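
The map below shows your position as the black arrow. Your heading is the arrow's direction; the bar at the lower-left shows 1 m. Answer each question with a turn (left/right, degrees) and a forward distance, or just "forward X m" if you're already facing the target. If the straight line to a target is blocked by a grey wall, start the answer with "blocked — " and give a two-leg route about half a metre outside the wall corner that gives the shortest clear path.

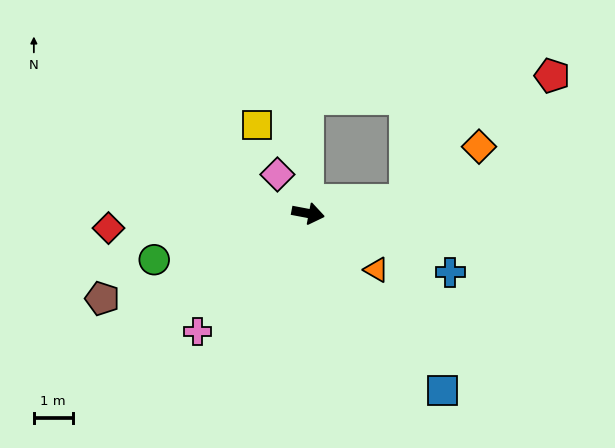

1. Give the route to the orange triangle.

turn right 29°, forward 2.3 m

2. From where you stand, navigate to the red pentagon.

blocked — turn left 101°, forward 3.0 m, then turn right 85°, forward 6.3 m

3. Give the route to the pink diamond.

turn left 139°, forward 1.3 m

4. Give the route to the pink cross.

turn right 122°, forward 4.2 m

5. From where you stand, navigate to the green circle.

turn right 153°, forward 4.2 m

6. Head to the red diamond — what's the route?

turn right 165°, forward 5.2 m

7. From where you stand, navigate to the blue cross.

turn right 12°, forward 4.0 m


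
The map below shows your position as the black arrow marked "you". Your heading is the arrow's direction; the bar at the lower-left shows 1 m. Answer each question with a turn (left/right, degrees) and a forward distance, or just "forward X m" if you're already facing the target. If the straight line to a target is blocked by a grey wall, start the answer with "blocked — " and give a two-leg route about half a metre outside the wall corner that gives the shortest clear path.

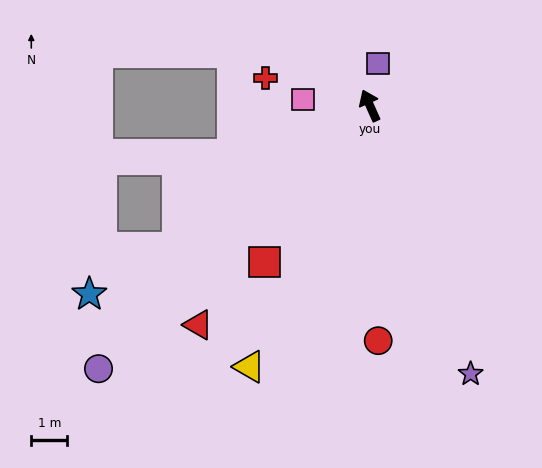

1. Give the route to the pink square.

turn left 61°, forward 1.9 m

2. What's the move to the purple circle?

turn left 110°, forward 10.5 m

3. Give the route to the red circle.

turn left 158°, forward 6.5 m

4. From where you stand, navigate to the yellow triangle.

turn left 131°, forward 8.0 m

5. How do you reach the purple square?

turn right 35°, forward 1.2 m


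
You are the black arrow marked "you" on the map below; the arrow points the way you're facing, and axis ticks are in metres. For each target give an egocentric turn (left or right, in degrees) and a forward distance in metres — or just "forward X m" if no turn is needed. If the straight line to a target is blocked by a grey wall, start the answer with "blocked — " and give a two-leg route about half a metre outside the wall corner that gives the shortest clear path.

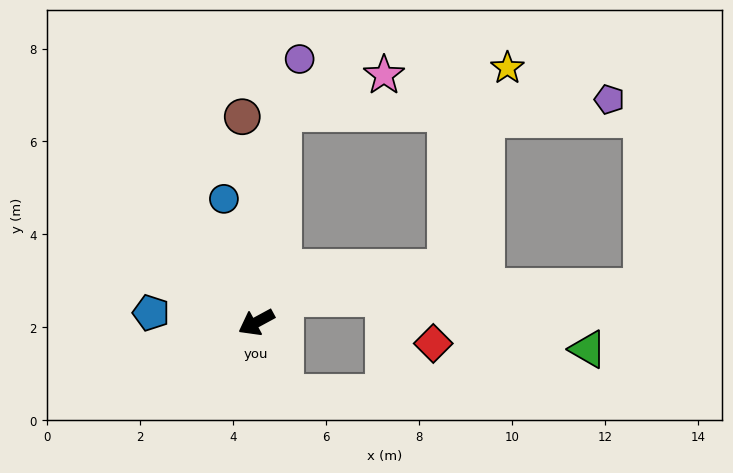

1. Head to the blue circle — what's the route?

turn right 104°, forward 2.7 m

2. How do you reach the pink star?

blocked — turn right 126°, forward 4.6 m, then turn right 62°, forward 2.3 m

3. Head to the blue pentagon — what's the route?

turn right 34°, forward 2.3 m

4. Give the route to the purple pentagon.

blocked — turn right 126°, forward 4.6 m, then turn right 80°, forward 7.0 m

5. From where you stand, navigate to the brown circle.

turn right 115°, forward 4.4 m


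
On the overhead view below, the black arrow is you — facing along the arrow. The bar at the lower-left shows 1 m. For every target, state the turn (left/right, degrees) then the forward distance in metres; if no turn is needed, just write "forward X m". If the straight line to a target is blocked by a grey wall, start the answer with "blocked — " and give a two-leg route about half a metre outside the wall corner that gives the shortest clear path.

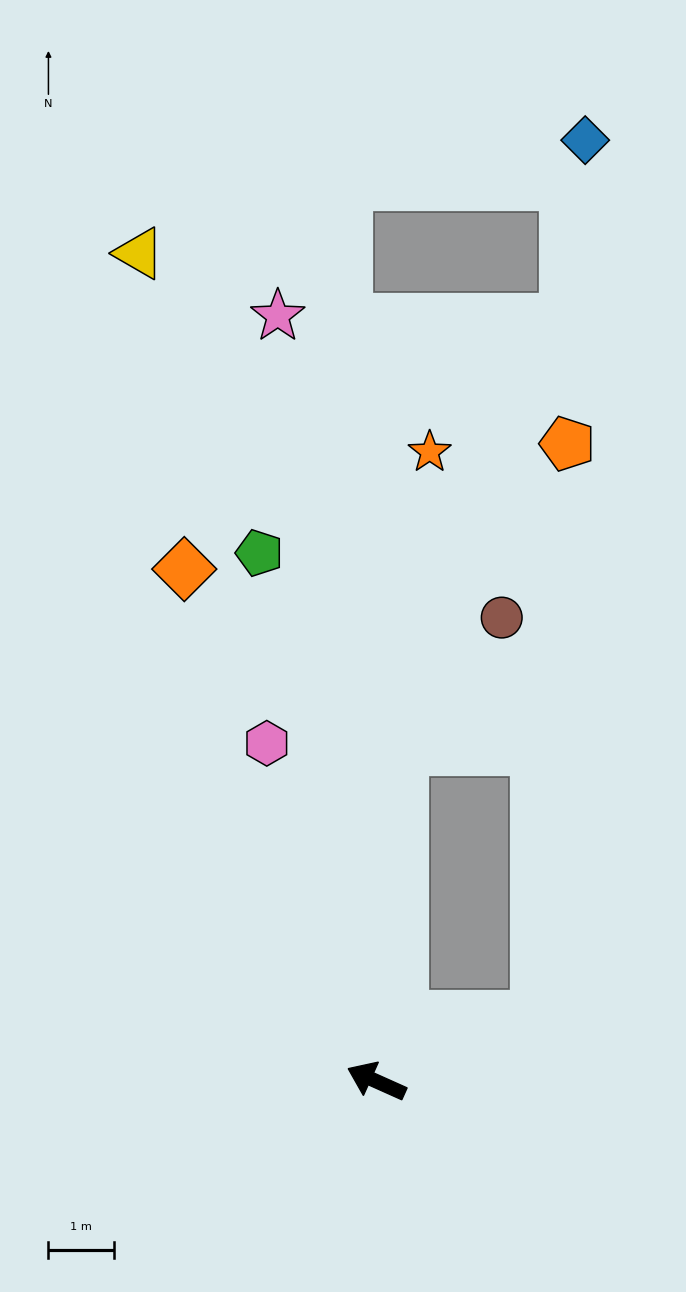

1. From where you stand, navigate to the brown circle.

blocked — turn right 70°, forward 5.1 m, then turn right 34°, forward 2.5 m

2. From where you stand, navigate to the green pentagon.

turn right 53°, forward 8.3 m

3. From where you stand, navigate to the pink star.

turn right 59°, forward 11.8 m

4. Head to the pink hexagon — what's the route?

turn right 48°, forward 5.4 m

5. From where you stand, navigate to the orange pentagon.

blocked — turn right 135°, forward 2.7 m, then turn left 66°, forward 8.8 m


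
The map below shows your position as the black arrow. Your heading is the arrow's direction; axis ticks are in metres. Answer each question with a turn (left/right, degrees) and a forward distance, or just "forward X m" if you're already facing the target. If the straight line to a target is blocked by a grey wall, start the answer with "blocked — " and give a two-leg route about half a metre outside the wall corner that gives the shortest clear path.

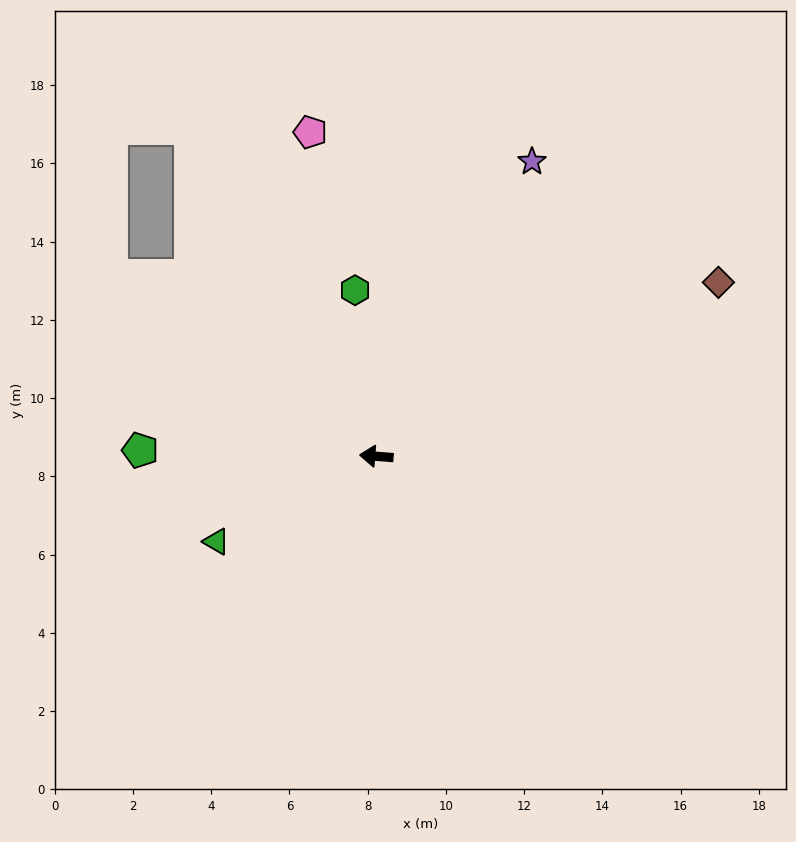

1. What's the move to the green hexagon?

turn right 78°, forward 4.3 m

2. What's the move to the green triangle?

turn left 33°, forward 4.6 m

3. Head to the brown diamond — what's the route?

turn right 149°, forward 9.8 m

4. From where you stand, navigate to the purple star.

turn right 113°, forward 8.5 m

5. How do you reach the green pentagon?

turn left 3°, forward 6.0 m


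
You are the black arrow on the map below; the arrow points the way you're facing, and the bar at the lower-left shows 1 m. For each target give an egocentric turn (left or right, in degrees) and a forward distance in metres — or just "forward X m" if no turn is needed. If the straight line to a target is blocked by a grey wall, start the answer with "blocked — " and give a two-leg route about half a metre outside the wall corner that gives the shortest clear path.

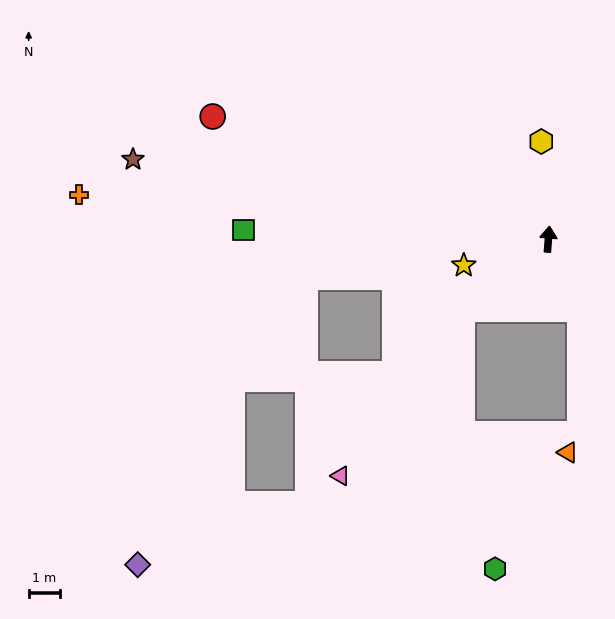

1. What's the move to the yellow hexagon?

turn left 9°, forward 3.2 m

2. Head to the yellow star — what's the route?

turn left 112°, forward 2.9 m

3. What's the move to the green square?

turn left 93°, forward 9.9 m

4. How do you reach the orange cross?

turn left 89°, forward 15.3 m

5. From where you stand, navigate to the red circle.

turn left 75°, forward 11.6 m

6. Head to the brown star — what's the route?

turn left 84°, forward 13.7 m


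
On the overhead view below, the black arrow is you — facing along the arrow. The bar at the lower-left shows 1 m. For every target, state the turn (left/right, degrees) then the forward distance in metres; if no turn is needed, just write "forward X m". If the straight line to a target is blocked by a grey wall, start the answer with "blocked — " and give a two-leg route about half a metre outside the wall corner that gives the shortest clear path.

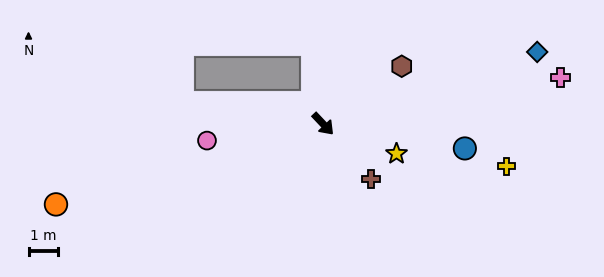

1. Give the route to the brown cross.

turn right 2°, forward 2.5 m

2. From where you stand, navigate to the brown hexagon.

turn left 83°, forward 3.3 m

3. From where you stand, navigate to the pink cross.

turn left 58°, forward 8.3 m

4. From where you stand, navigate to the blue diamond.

turn left 65°, forward 7.7 m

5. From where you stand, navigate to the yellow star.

turn left 25°, forward 2.7 m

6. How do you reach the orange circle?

turn right 117°, forward 9.5 m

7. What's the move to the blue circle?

turn left 37°, forward 4.9 m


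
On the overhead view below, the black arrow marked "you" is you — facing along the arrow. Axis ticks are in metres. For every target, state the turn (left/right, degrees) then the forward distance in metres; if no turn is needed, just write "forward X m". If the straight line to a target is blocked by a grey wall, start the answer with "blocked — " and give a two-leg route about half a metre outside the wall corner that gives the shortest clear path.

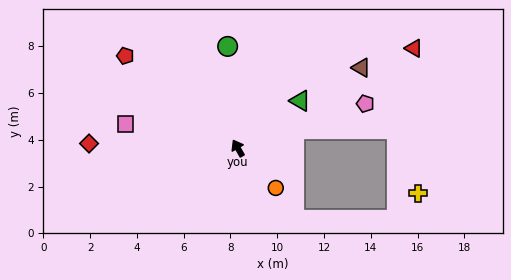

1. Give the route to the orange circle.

turn right 166°, forward 2.4 m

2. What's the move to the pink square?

turn left 48°, forward 4.9 m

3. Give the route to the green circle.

turn right 24°, forward 4.4 m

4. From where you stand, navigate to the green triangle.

turn right 82°, forward 3.3 m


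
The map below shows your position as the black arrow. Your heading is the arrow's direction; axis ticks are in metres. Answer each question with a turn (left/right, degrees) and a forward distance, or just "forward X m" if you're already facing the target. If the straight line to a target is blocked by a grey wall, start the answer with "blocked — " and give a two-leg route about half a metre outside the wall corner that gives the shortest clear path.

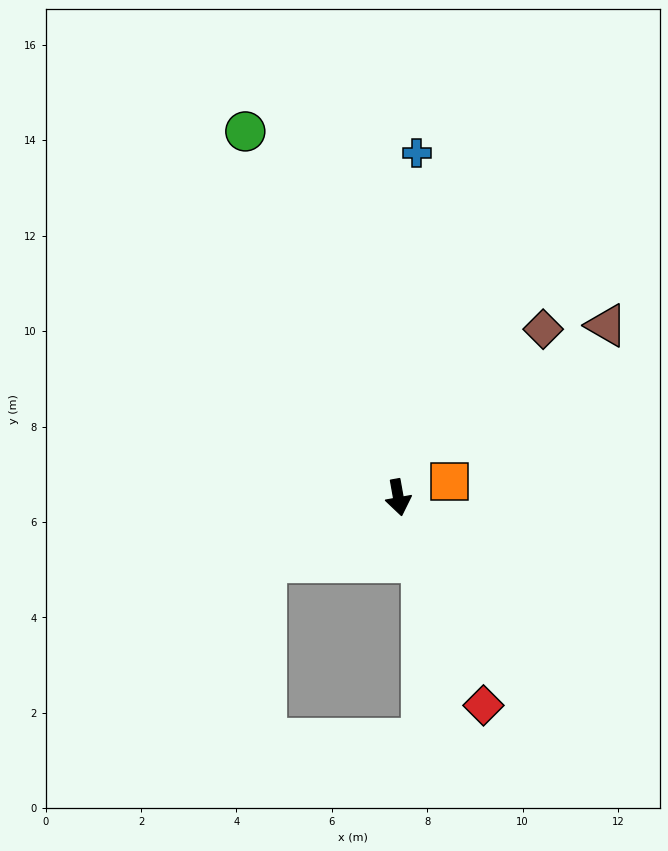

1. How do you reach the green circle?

turn right 167°, forward 8.3 m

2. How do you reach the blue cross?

turn left 167°, forward 7.2 m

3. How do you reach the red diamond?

turn left 12°, forward 4.7 m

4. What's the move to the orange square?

turn left 97°, forward 1.1 m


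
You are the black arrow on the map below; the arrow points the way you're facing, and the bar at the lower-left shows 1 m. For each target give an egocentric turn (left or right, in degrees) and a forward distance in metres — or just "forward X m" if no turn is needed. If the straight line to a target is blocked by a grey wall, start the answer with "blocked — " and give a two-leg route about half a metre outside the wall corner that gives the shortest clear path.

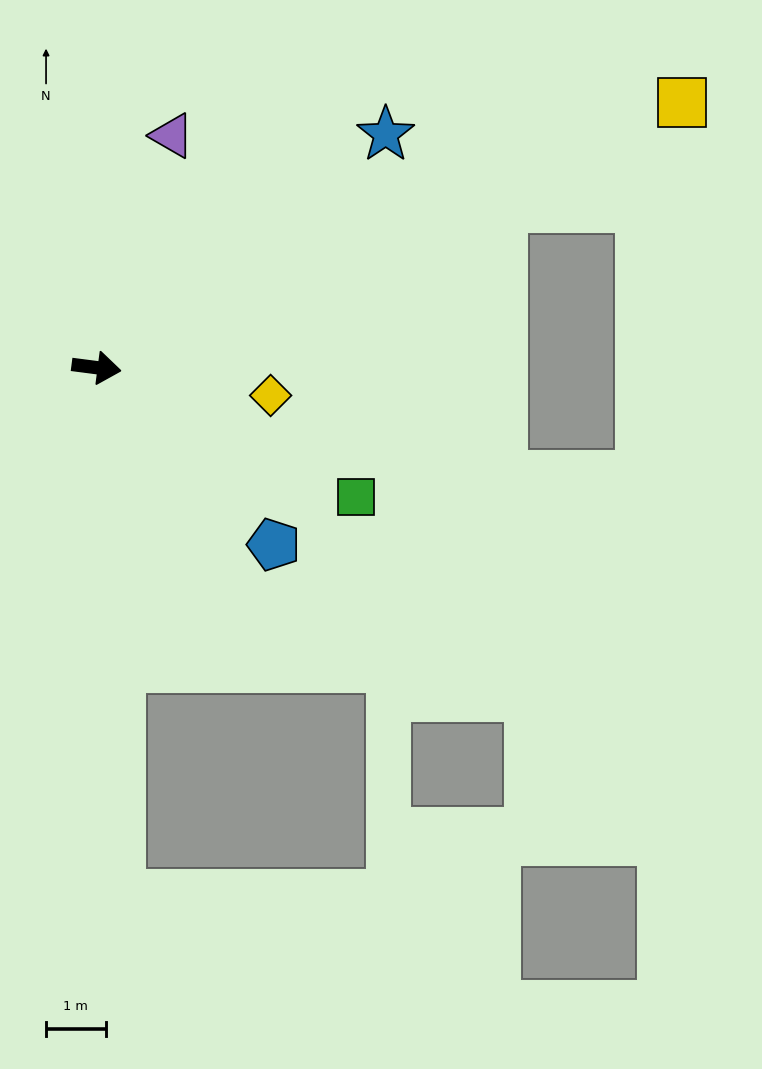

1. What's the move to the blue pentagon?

turn right 38°, forward 4.2 m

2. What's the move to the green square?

turn right 19°, forward 4.9 m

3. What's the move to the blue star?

turn left 46°, forward 6.2 m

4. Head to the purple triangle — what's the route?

turn left 79°, forward 4.1 m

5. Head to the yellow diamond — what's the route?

forward 3.0 m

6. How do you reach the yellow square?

turn left 32°, forward 10.8 m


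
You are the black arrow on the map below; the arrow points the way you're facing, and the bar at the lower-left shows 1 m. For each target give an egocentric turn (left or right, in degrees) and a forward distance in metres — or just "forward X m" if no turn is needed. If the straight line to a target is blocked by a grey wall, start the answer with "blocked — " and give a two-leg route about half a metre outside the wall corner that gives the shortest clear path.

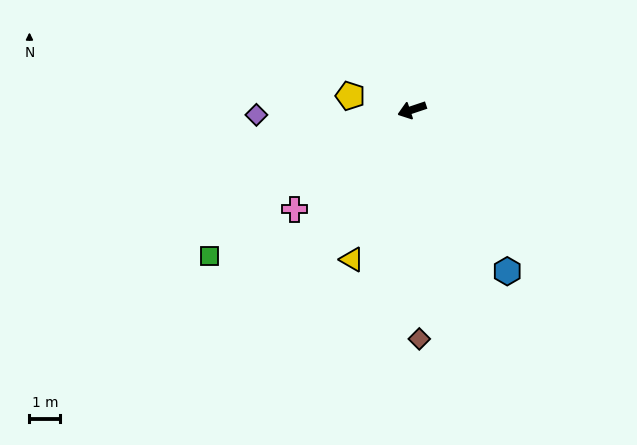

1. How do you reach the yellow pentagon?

turn right 31°, forward 2.1 m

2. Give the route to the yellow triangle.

turn left 50°, forward 5.2 m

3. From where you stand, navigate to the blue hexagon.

turn left 102°, forward 6.1 m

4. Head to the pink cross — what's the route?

turn left 22°, forward 5.0 m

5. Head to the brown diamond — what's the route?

turn left 73°, forward 7.4 m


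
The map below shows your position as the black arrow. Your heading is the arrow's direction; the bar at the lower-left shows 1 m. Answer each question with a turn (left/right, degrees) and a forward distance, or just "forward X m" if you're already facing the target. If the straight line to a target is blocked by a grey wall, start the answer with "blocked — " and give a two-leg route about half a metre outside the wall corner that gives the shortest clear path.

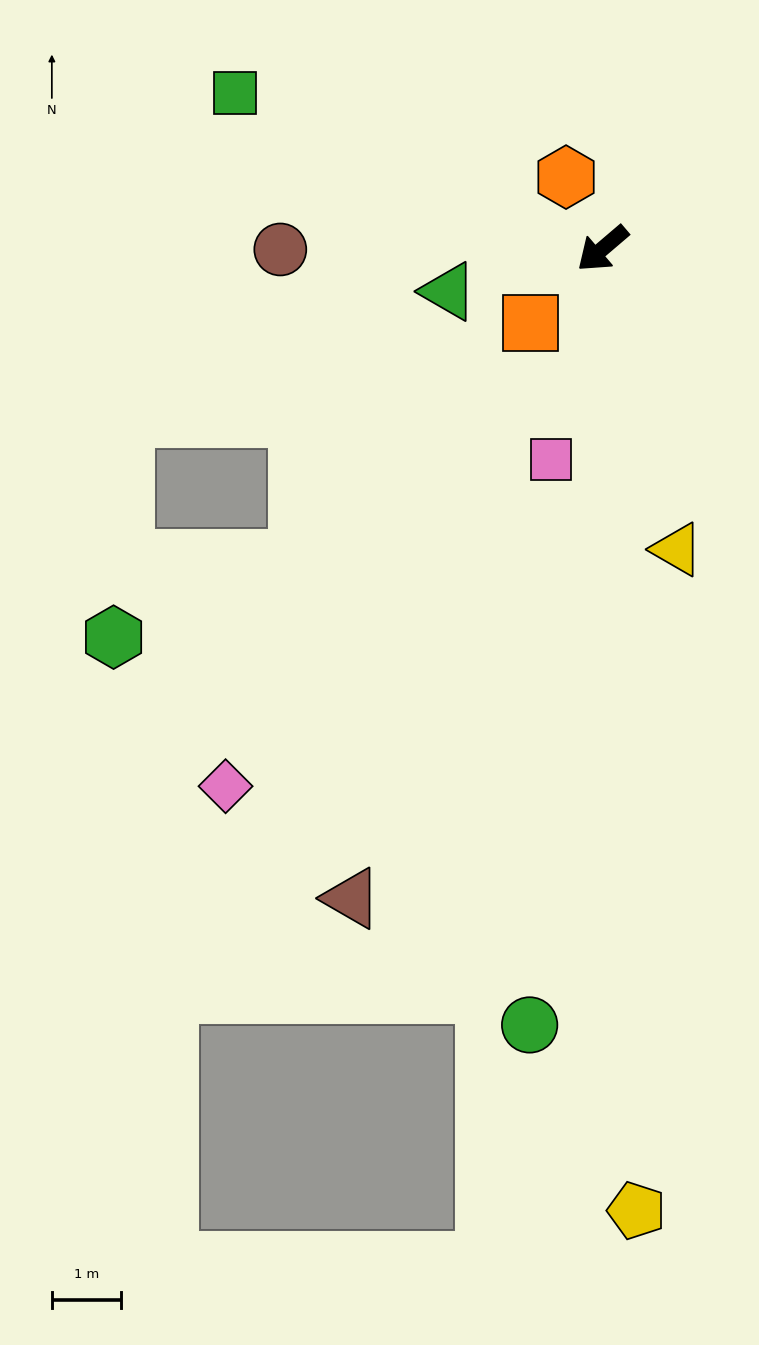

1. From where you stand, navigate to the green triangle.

turn right 25°, forward 2.3 m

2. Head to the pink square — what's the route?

turn left 36°, forward 3.1 m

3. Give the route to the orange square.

turn left 5°, forward 1.5 m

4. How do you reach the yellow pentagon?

turn left 52°, forward 13.9 m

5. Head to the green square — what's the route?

turn right 63°, forward 5.8 m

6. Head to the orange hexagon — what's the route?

turn right 103°, forward 1.2 m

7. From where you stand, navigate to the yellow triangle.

turn left 63°, forward 4.5 m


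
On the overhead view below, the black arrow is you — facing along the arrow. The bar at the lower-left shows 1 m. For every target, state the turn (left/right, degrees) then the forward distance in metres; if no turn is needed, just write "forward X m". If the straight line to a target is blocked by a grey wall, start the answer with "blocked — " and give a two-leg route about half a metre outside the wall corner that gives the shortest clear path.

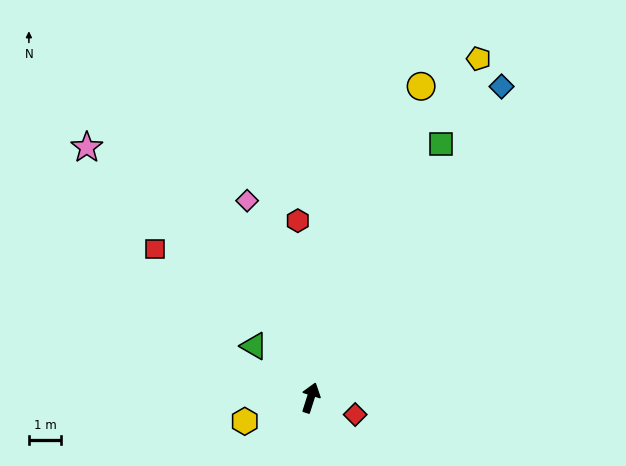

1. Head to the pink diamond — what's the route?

turn left 36°, forward 6.4 m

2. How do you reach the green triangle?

turn left 65°, forward 2.4 m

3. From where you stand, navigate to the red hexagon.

turn left 22°, forward 5.5 m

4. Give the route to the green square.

turn right 10°, forward 8.8 m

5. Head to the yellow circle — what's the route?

forward 10.2 m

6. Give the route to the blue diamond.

turn right 14°, forward 11.3 m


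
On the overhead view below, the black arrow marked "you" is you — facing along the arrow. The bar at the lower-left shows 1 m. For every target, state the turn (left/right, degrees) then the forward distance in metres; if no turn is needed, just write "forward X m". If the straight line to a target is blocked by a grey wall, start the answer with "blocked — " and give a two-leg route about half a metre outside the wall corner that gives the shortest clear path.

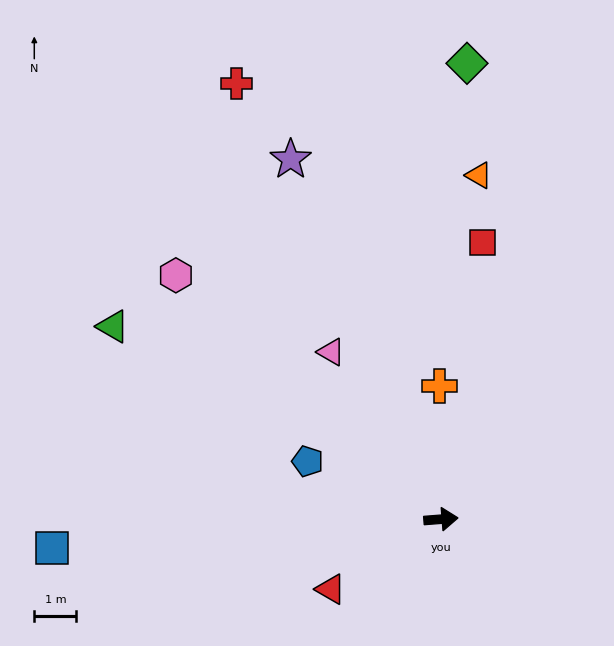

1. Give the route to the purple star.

turn left 108°, forward 9.3 m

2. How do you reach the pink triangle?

turn left 119°, forward 4.8 m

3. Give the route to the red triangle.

turn right 152°, forward 3.1 m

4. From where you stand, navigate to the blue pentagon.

turn left 152°, forward 3.5 m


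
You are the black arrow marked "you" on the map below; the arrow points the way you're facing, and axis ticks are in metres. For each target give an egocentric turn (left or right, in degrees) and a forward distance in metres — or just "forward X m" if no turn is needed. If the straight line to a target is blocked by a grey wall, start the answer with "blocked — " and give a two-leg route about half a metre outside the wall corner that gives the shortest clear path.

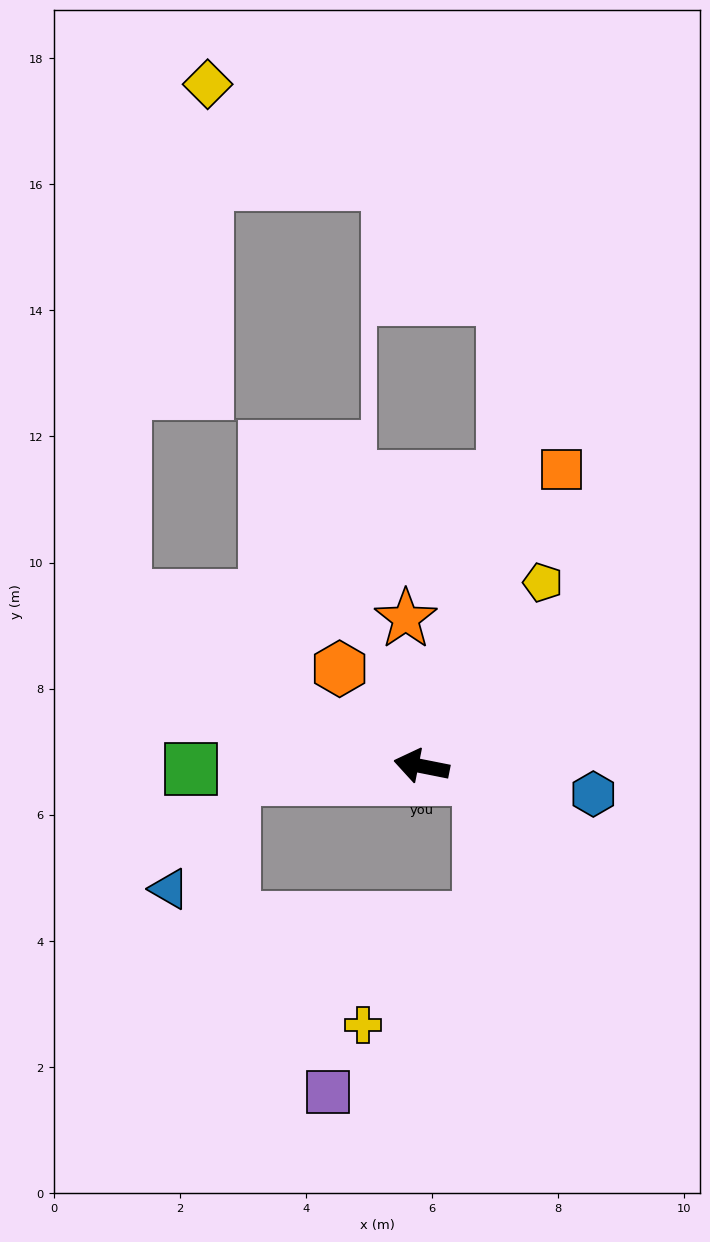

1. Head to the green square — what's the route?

turn left 12°, forward 3.7 m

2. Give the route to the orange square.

turn right 104°, forward 5.2 m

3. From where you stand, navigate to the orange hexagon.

turn right 39°, forward 2.0 m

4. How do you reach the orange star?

turn right 73°, forward 2.4 m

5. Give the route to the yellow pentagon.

turn right 112°, forward 3.5 m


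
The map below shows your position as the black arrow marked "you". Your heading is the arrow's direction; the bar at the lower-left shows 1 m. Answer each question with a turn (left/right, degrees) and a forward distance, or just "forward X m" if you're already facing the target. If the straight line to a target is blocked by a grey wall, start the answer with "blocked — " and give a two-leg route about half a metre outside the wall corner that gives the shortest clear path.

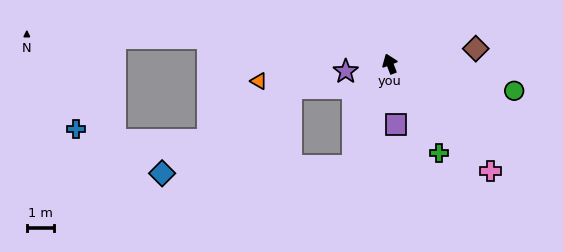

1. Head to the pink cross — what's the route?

turn right 158°, forward 5.3 m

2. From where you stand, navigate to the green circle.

turn right 123°, forward 4.6 m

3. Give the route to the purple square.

turn left 165°, forward 2.2 m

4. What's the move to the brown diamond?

turn right 101°, forward 3.2 m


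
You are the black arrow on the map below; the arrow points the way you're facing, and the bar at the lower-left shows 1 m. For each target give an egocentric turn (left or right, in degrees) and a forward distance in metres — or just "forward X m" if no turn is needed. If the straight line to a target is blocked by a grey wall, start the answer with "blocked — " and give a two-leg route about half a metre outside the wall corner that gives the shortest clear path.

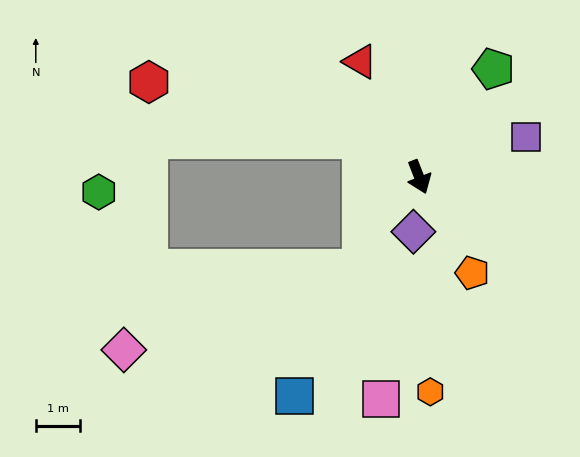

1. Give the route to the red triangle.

turn right 174°, forward 2.9 m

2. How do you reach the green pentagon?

turn left 124°, forward 2.9 m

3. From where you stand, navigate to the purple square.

turn left 89°, forward 2.6 m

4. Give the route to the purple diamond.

turn right 27°, forward 1.2 m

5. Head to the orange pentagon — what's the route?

turn left 8°, forward 2.5 m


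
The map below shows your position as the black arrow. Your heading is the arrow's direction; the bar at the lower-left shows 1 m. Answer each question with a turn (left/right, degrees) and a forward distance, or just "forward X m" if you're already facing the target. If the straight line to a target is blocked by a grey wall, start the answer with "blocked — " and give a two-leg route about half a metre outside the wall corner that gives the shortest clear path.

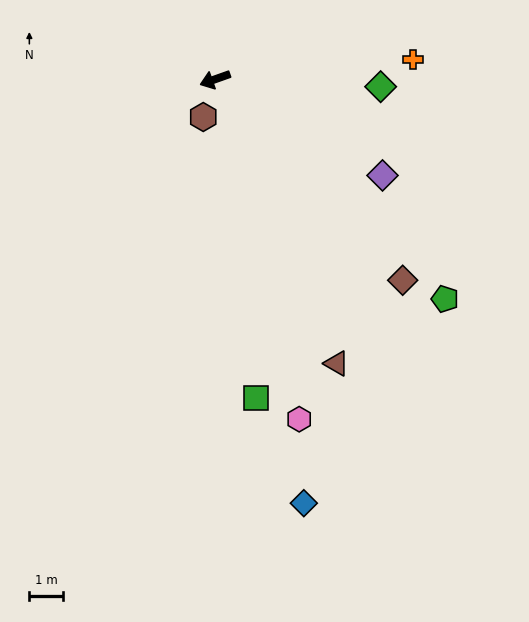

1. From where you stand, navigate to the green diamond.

turn left 158°, forward 5.0 m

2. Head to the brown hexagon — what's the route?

turn left 53°, forward 1.2 m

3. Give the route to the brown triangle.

turn left 94°, forward 9.3 m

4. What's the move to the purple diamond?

turn left 131°, forward 5.8 m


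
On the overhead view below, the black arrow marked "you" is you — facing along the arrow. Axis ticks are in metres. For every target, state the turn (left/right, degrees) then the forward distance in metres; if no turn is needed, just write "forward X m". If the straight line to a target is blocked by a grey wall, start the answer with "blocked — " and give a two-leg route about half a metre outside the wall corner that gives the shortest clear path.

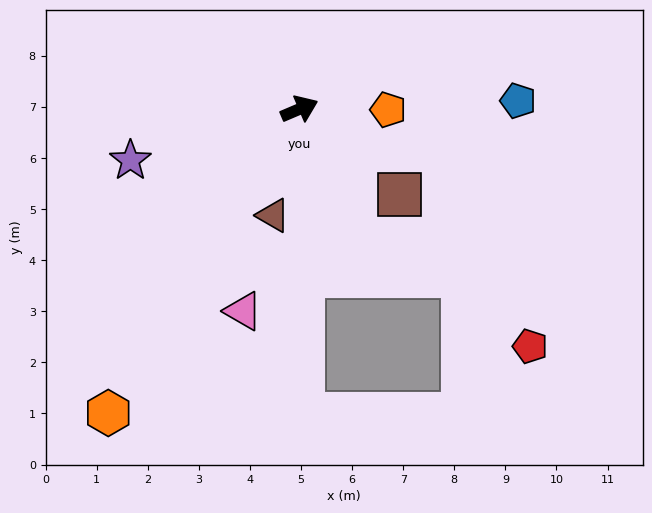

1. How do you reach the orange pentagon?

turn right 23°, forward 1.7 m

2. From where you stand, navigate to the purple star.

turn left 174°, forward 3.5 m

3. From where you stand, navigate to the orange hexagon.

turn right 145°, forward 7.0 m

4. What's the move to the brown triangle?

turn right 127°, forward 2.1 m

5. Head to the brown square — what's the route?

turn right 64°, forward 2.6 m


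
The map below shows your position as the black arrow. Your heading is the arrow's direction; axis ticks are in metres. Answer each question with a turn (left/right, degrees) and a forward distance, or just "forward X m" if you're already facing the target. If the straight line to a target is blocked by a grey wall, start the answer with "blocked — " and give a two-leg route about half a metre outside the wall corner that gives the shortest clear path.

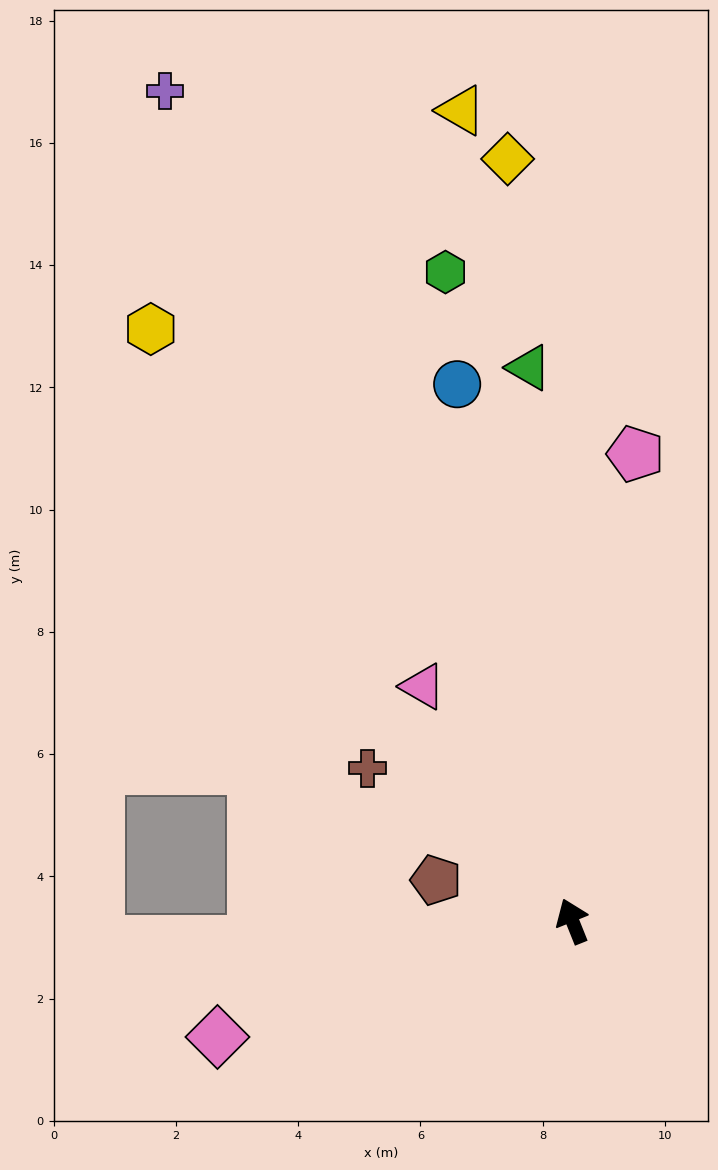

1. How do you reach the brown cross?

turn left 31°, forward 4.2 m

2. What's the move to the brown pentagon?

turn left 51°, forward 2.3 m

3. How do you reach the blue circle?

turn right 10°, forward 9.0 m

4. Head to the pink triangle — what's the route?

turn left 11°, forward 4.6 m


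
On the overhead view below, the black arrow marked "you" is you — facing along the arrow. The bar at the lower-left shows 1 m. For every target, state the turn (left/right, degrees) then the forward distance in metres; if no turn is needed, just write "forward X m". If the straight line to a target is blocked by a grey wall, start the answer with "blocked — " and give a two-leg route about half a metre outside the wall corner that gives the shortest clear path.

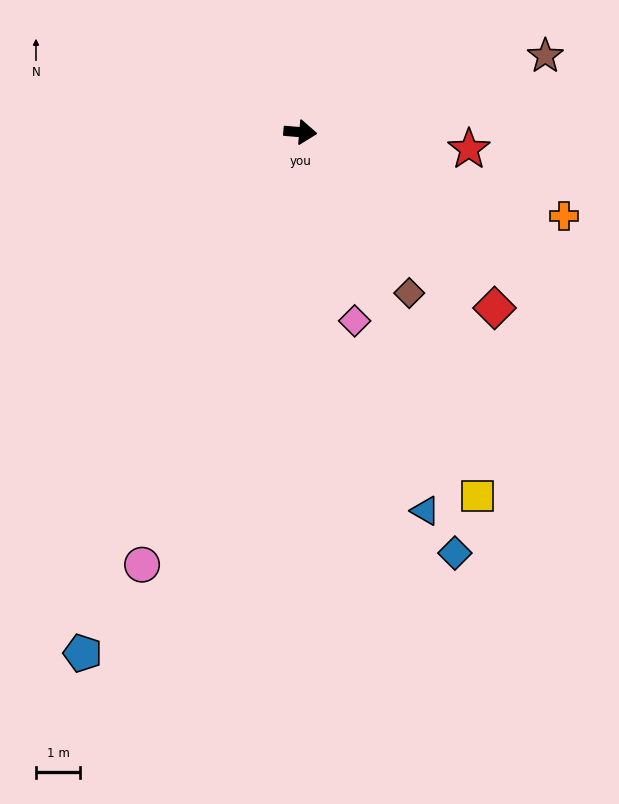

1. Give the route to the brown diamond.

turn right 51°, forward 4.4 m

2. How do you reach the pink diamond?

turn right 69°, forward 4.5 m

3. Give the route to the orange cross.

turn right 13°, forward 6.3 m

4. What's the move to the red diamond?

turn right 37°, forward 5.9 m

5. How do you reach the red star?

forward 3.8 m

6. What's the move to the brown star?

turn left 22°, forward 5.8 m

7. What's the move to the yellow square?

turn right 59°, forward 9.2 m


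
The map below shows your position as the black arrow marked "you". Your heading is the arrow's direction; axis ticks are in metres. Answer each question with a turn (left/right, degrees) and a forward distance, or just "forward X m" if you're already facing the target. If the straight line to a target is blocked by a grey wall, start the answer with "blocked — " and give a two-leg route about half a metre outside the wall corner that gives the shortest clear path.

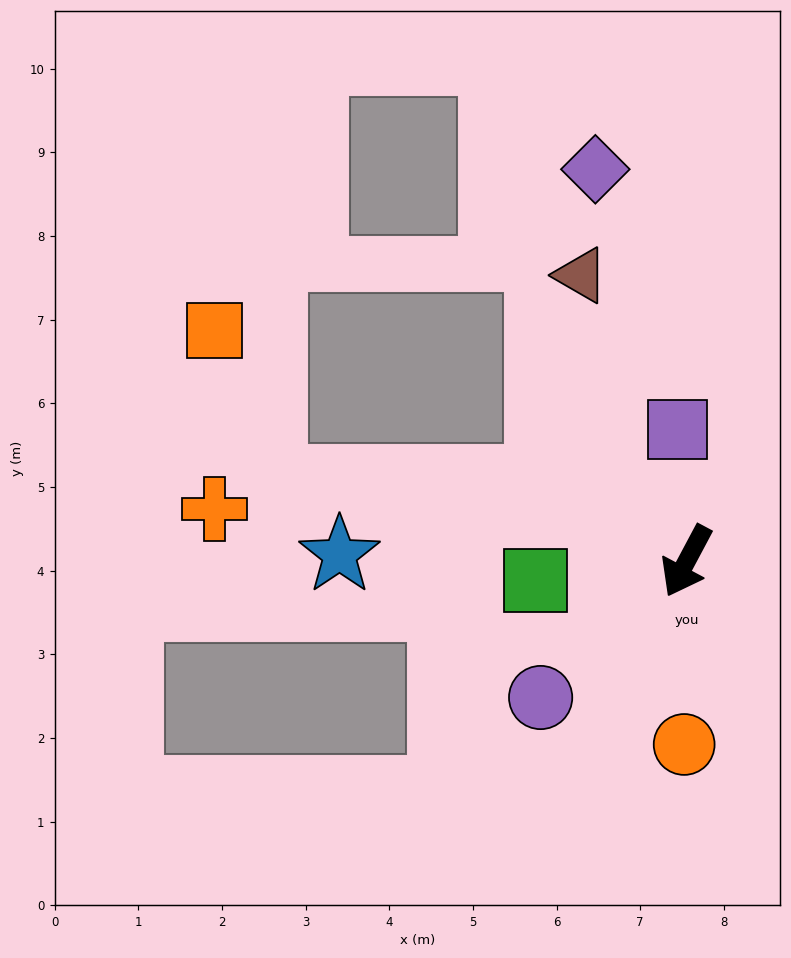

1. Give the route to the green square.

turn right 55°, forward 1.8 m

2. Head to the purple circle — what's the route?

turn right 19°, forward 2.4 m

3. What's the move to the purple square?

turn right 148°, forward 1.6 m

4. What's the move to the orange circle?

turn left 27°, forward 2.2 m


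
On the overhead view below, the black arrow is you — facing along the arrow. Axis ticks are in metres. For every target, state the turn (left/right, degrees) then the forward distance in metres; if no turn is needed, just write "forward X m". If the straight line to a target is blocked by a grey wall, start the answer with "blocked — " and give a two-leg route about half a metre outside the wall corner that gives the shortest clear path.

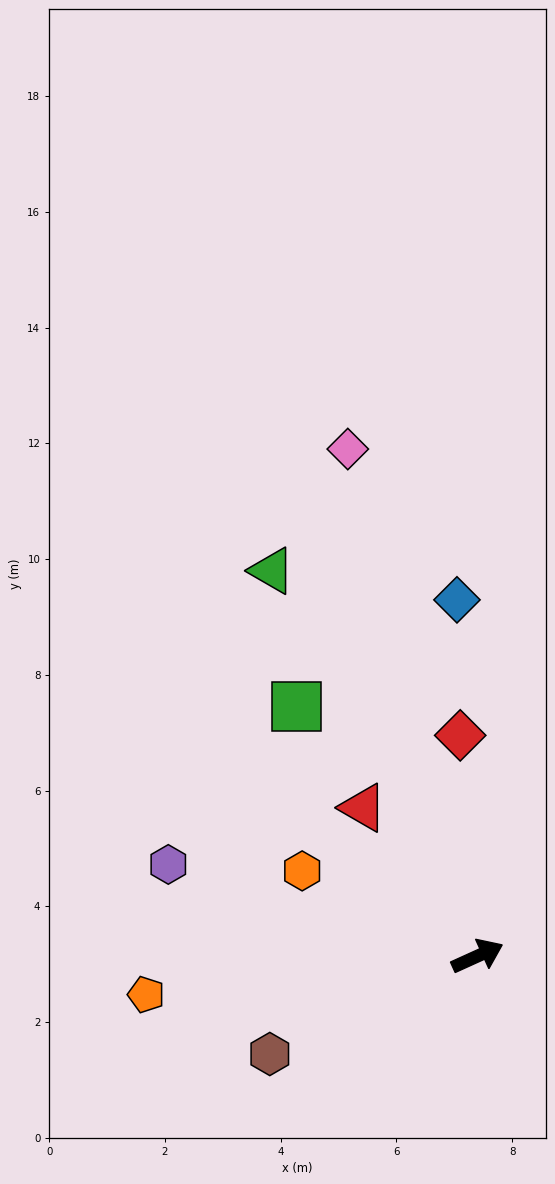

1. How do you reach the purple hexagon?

turn left 139°, forward 5.6 m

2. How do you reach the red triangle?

turn left 103°, forward 3.2 m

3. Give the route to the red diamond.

turn left 70°, forward 3.8 m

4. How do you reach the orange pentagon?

turn left 162°, forward 5.8 m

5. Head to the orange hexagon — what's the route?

turn left 130°, forward 3.4 m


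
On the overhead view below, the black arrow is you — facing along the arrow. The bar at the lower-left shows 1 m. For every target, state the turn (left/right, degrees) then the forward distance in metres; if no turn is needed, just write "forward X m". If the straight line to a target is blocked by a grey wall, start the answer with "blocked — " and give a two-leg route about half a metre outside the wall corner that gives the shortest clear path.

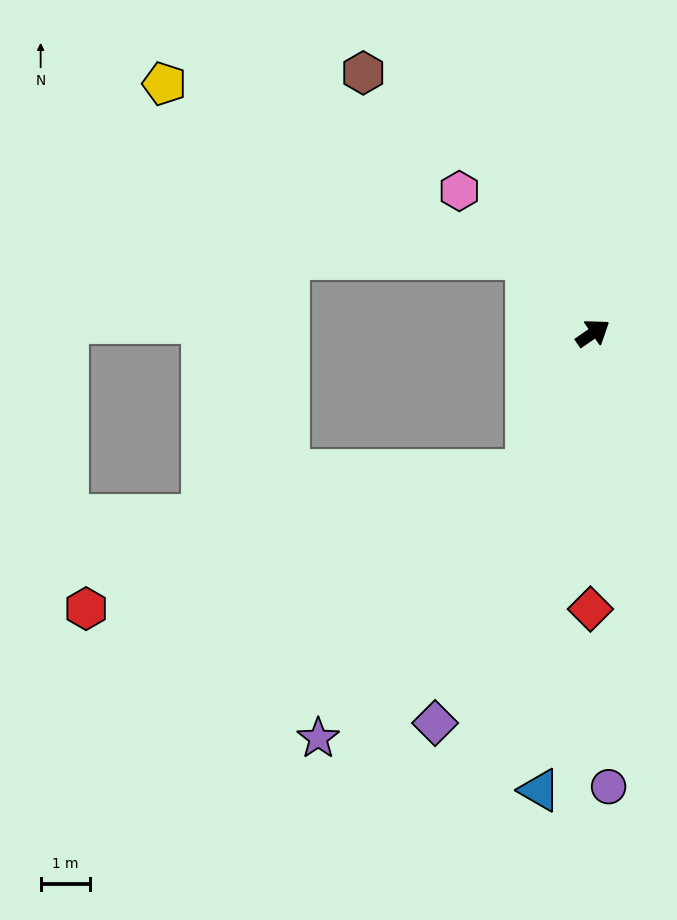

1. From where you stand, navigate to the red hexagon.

blocked — turn right 151°, forward 3.1 m, then turn right 46°, forward 9.3 m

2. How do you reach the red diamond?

turn right 125°, forward 5.6 m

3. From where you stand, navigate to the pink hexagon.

turn left 99°, forward 3.9 m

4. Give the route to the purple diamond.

turn right 147°, forward 8.5 m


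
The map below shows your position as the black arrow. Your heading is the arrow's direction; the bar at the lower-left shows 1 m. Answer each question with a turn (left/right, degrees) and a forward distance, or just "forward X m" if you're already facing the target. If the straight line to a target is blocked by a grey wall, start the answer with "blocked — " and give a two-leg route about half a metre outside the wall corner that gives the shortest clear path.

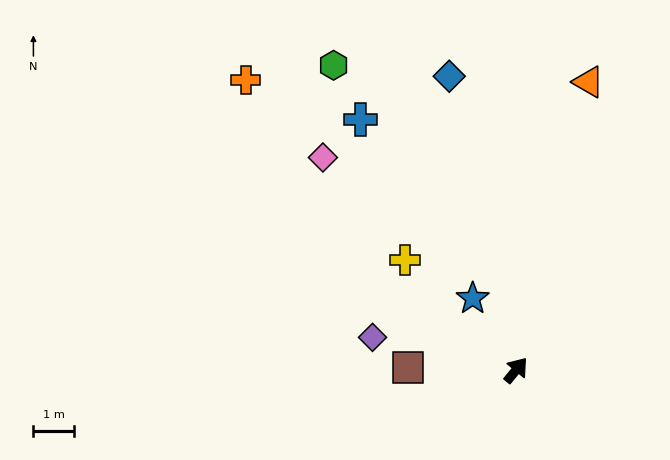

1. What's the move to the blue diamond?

turn left 52°, forward 7.4 m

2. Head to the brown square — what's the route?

turn left 128°, forward 2.7 m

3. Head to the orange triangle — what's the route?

turn left 25°, forward 7.3 m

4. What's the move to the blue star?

turn left 71°, forward 2.1 m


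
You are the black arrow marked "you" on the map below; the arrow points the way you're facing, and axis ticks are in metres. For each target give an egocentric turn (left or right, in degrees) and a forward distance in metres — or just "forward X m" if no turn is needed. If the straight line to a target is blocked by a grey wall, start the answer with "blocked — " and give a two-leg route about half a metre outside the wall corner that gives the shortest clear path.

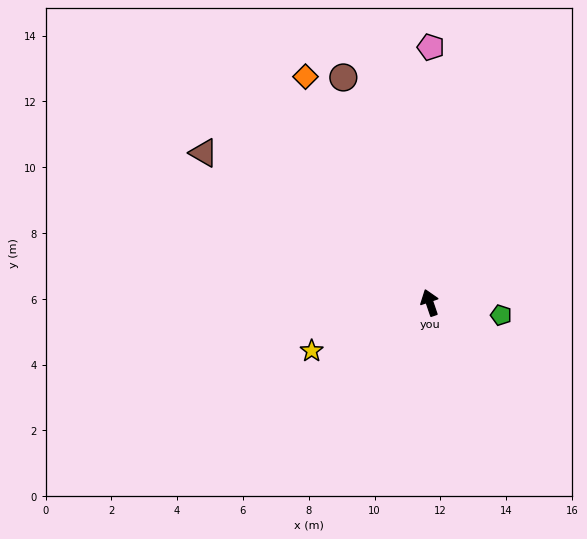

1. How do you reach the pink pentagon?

turn right 19°, forward 7.8 m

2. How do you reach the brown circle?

turn left 2°, forward 7.3 m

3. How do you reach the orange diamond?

turn left 10°, forward 7.8 m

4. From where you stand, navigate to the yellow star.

turn left 93°, forward 3.9 m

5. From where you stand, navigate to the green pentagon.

turn right 119°, forward 2.2 m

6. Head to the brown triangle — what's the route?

turn left 38°, forward 8.2 m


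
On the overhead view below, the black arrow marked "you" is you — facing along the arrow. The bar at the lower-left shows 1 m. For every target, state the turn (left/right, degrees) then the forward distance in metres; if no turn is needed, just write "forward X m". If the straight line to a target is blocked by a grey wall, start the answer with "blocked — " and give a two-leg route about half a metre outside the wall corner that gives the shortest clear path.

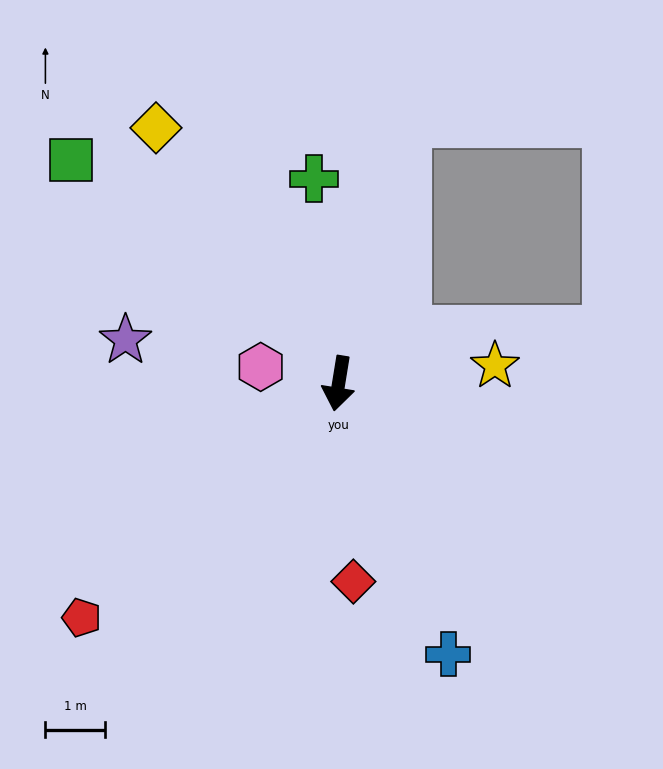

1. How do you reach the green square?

turn right 121°, forward 5.8 m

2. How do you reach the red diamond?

turn left 13°, forward 3.3 m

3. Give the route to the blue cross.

turn left 31°, forward 4.9 m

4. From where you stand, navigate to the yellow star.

turn left 106°, forward 2.6 m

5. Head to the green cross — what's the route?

turn right 164°, forward 3.5 m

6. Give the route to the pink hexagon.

turn right 93°, forward 1.3 m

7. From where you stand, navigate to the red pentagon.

turn right 38°, forward 5.8 m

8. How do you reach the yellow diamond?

turn right 135°, forward 5.3 m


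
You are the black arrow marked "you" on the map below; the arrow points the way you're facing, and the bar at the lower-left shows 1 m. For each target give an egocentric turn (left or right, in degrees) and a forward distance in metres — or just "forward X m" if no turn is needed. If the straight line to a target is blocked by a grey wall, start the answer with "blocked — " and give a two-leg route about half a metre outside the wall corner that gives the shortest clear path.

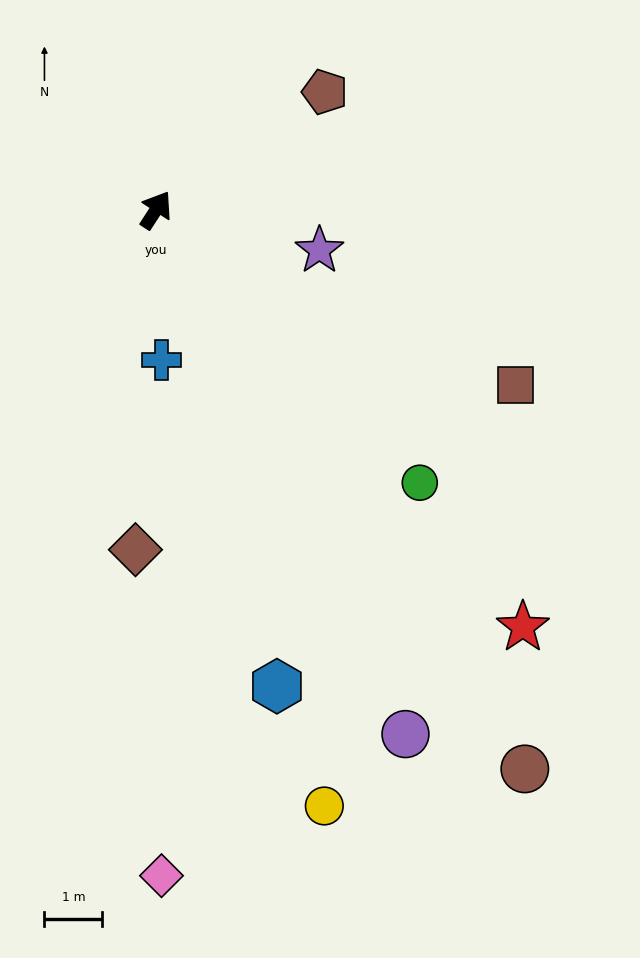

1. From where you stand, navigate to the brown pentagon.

turn right 22°, forward 3.6 m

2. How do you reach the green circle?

turn right 103°, forward 6.6 m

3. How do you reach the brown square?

turn right 83°, forward 6.9 m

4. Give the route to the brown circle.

turn right 114°, forward 11.6 m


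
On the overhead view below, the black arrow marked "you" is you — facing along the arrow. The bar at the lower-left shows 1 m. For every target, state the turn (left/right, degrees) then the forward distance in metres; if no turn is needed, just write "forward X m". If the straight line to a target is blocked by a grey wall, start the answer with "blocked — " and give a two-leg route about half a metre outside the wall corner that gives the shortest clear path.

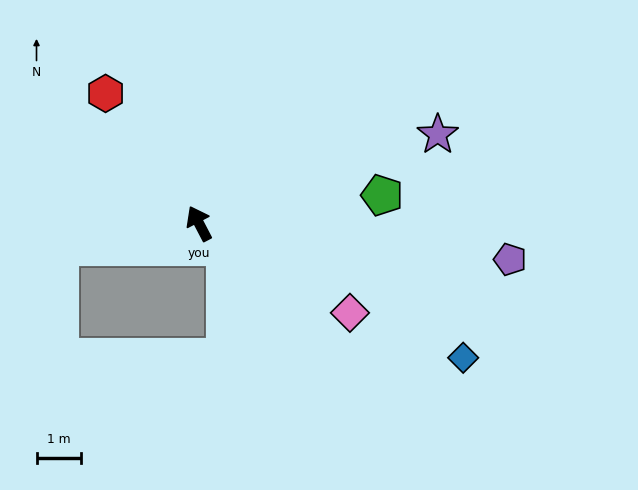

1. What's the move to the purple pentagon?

turn right 124°, forward 7.0 m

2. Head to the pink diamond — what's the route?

turn right 148°, forward 3.9 m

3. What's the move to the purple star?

turn right 97°, forward 5.7 m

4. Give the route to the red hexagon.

turn left 8°, forward 3.6 m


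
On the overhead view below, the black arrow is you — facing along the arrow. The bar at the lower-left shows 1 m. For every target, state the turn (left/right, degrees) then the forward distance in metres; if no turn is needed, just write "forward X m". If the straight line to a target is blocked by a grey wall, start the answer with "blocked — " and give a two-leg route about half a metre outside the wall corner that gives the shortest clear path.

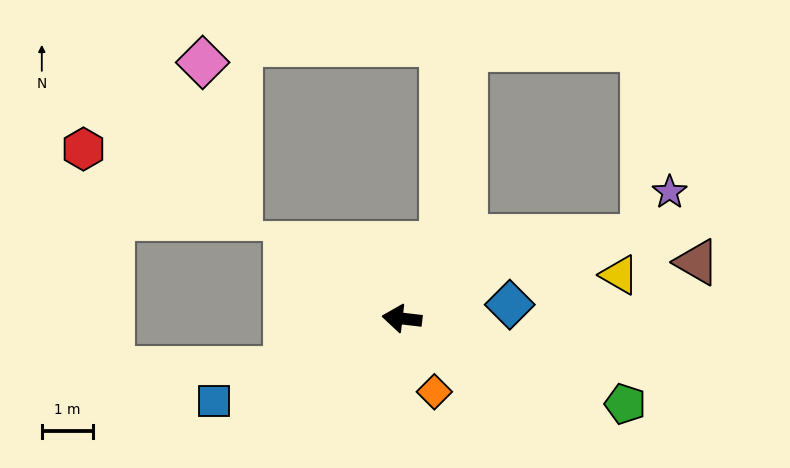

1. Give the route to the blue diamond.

turn right 166°, forward 2.1 m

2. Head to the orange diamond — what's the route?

turn left 121°, forward 1.6 m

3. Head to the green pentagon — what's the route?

turn left 166°, forward 4.6 m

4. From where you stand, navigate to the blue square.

turn left 31°, forward 4.0 m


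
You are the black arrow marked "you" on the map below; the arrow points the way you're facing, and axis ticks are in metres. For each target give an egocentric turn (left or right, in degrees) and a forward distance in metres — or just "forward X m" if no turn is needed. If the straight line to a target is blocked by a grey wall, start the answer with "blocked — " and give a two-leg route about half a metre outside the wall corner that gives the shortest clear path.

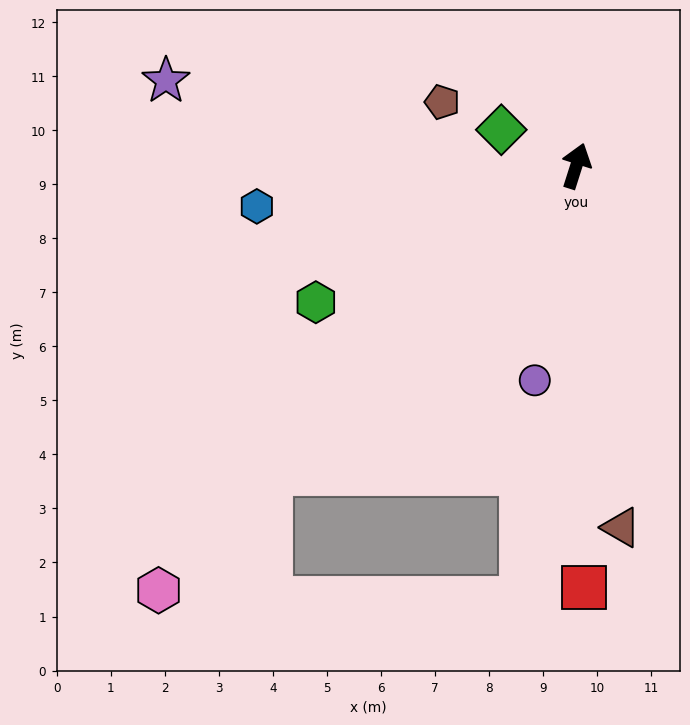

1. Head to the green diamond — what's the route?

turn left 82°, forward 1.5 m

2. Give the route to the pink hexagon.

turn left 153°, forward 11.0 m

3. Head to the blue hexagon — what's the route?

turn left 115°, forward 6.0 m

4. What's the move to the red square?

turn right 161°, forward 7.8 m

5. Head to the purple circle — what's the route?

turn right 173°, forward 4.0 m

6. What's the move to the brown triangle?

turn right 155°, forward 6.7 m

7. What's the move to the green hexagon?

turn left 135°, forward 5.4 m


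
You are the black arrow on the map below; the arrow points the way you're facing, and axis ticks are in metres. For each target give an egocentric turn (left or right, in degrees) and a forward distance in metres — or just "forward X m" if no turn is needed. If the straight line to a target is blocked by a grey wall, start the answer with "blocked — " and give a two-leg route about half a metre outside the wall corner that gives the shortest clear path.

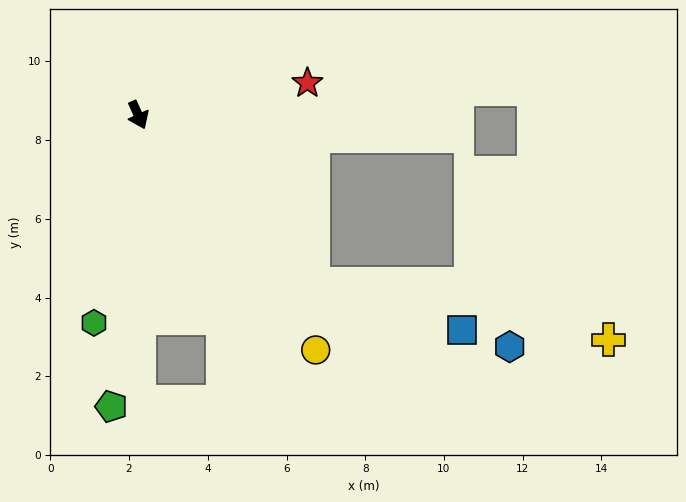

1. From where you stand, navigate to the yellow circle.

turn left 13°, forward 7.5 m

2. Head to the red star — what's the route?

turn left 76°, forward 4.4 m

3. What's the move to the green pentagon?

turn right 29°, forward 7.4 m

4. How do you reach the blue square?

blocked — turn left 22°, forward 6.2 m, then turn left 27°, forward 4.0 m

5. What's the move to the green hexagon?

turn right 36°, forward 5.4 m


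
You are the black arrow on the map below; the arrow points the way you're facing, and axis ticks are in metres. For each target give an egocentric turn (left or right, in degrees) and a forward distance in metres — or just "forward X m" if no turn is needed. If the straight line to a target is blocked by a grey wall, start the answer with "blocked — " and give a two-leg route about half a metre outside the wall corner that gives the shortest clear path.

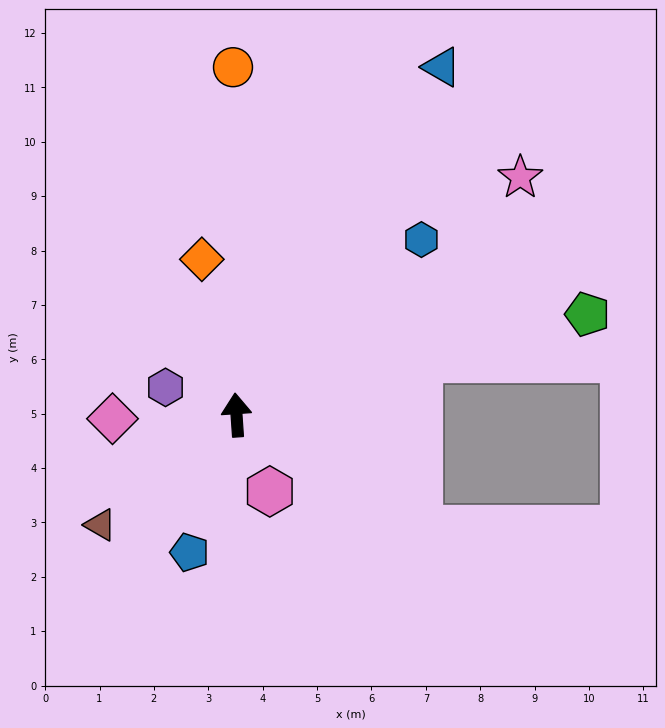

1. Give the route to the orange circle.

turn right 3°, forward 6.4 m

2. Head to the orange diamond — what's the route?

turn left 9°, forward 2.9 m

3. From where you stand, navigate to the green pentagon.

turn right 78°, forward 6.7 m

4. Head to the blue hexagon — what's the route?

turn right 50°, forward 4.7 m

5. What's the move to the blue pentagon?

turn left 157°, forward 2.7 m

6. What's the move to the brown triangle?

turn left 125°, forward 3.2 m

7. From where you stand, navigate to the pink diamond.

turn left 88°, forward 2.3 m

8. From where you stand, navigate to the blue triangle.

turn right 34°, forward 7.4 m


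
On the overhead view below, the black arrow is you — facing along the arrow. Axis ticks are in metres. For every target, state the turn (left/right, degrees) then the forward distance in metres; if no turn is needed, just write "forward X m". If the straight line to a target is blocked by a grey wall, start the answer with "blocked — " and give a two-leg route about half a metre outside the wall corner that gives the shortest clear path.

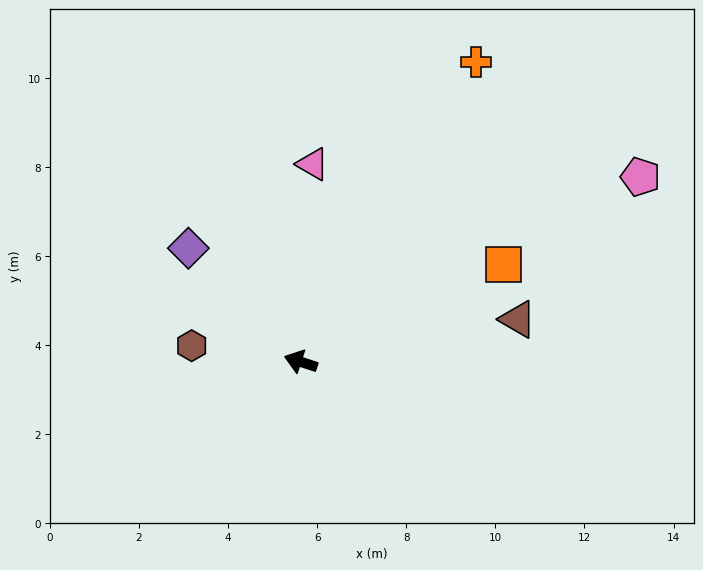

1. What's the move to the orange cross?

turn right 102°, forward 7.8 m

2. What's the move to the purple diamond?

turn right 27°, forward 3.6 m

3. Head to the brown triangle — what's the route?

turn right 151°, forward 5.0 m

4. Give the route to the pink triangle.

turn right 75°, forward 4.4 m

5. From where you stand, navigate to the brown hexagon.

turn left 10°, forward 2.5 m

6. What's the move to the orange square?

turn right 136°, forward 5.1 m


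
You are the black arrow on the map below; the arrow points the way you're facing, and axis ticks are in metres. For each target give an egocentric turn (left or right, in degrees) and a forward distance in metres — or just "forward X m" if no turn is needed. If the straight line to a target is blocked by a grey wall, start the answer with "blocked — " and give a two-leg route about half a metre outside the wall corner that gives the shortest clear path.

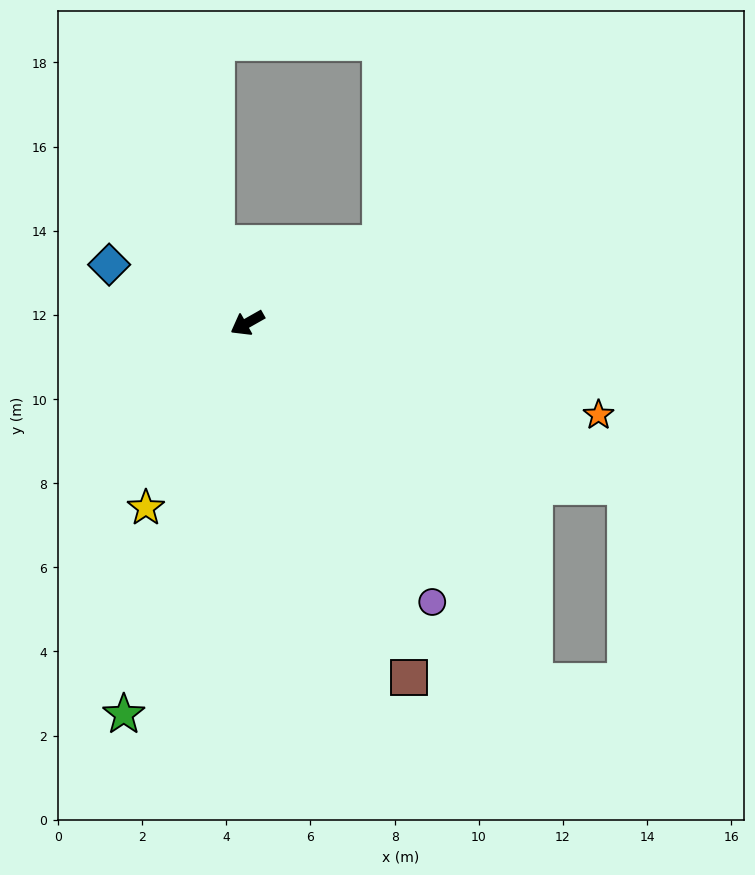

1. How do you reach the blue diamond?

turn right 52°, forward 3.6 m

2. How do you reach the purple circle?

turn left 94°, forward 8.0 m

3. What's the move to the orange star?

turn left 136°, forward 8.6 m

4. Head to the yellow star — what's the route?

turn left 32°, forward 5.0 m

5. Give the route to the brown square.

turn left 85°, forward 9.3 m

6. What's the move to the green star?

turn left 43°, forward 9.8 m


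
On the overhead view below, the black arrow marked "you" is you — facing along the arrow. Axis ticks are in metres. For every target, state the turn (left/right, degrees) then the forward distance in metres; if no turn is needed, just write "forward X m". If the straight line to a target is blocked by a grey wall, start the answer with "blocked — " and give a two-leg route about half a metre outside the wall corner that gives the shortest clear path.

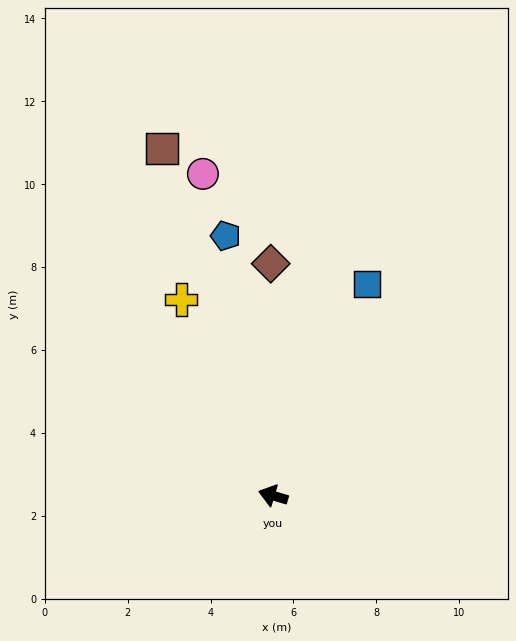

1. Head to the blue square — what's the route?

turn right 97°, forward 5.6 m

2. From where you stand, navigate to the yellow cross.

turn right 48°, forward 5.2 m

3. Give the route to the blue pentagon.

turn right 63°, forward 6.4 m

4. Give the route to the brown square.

turn right 56°, forward 8.8 m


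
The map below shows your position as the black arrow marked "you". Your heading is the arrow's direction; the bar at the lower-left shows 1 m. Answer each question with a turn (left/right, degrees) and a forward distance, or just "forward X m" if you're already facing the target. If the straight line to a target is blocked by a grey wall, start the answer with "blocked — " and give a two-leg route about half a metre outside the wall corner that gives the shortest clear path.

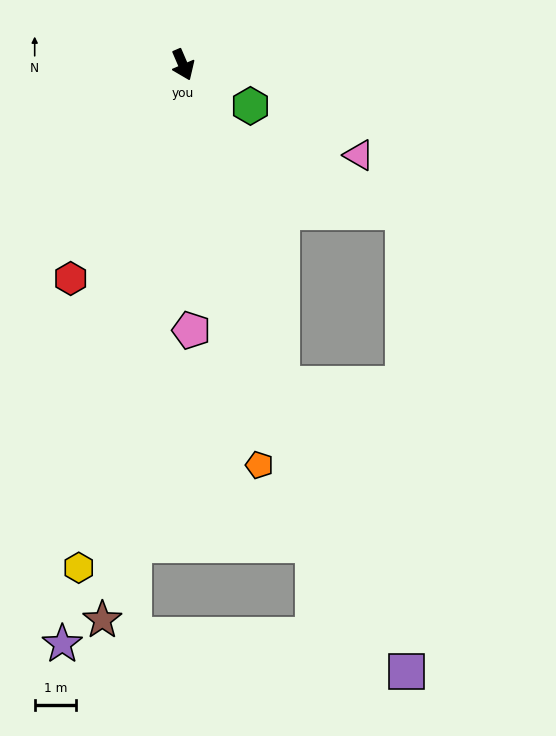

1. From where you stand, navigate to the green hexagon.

turn left 35°, forward 1.9 m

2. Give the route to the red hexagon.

turn right 51°, forward 5.8 m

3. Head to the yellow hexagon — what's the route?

turn right 35°, forward 12.3 m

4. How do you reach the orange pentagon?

turn right 12°, forward 9.8 m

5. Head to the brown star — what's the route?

turn right 32°, forward 13.5 m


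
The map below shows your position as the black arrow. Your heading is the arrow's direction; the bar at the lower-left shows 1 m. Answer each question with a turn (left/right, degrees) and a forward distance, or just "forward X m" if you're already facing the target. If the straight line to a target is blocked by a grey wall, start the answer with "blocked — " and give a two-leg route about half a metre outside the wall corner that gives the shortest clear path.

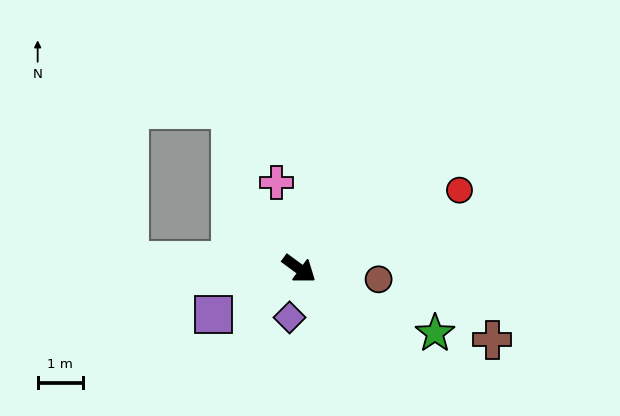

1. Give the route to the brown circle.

turn left 29°, forward 1.8 m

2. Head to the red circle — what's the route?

turn left 63°, forward 4.0 m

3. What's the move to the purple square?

turn right 115°, forward 2.2 m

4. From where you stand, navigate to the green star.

turn left 11°, forward 3.3 m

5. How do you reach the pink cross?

turn left 141°, forward 2.0 m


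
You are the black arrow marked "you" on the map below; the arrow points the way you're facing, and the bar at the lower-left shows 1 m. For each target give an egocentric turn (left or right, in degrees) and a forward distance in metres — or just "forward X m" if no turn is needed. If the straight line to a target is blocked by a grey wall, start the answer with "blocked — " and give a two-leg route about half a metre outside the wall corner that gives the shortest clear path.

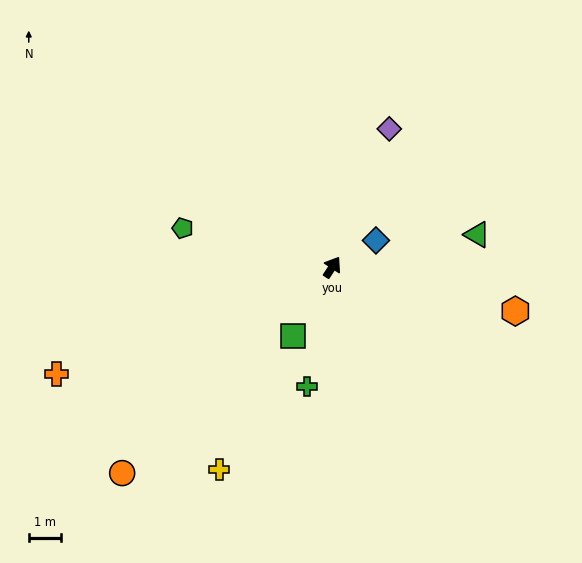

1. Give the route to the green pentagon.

turn left 108°, forward 4.8 m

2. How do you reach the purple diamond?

turn left 11°, forward 4.6 m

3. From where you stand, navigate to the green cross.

turn right 159°, forward 3.7 m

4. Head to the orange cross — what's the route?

turn left 144°, forward 9.1 m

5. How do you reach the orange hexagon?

turn right 70°, forward 5.8 m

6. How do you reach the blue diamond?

turn right 25°, forward 1.6 m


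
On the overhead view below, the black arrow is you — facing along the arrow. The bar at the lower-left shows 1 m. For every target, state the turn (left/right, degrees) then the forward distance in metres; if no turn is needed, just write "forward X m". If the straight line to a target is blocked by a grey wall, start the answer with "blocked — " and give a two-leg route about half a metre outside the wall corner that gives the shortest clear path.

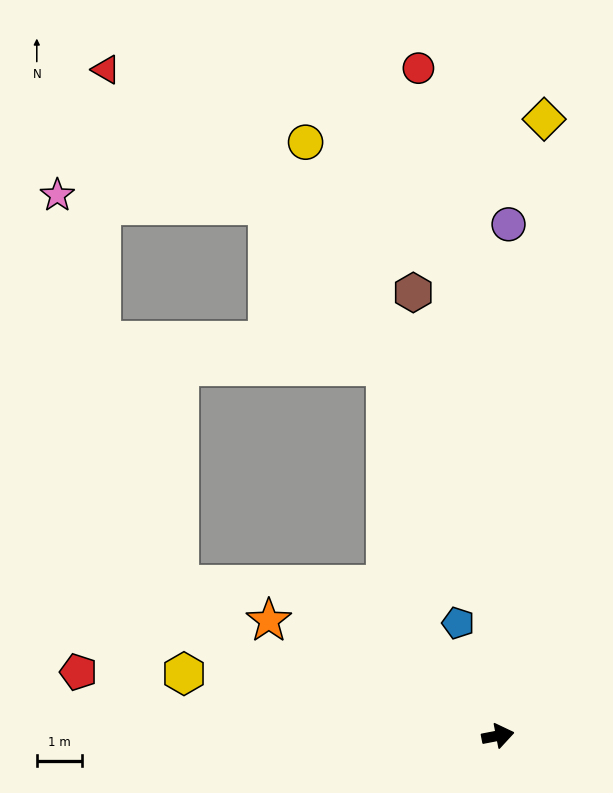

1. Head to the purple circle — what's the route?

turn left 78°, forward 11.2 m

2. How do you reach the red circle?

turn left 86°, forward 14.8 m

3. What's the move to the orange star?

turn left 142°, forward 5.6 m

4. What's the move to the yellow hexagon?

turn left 158°, forward 7.0 m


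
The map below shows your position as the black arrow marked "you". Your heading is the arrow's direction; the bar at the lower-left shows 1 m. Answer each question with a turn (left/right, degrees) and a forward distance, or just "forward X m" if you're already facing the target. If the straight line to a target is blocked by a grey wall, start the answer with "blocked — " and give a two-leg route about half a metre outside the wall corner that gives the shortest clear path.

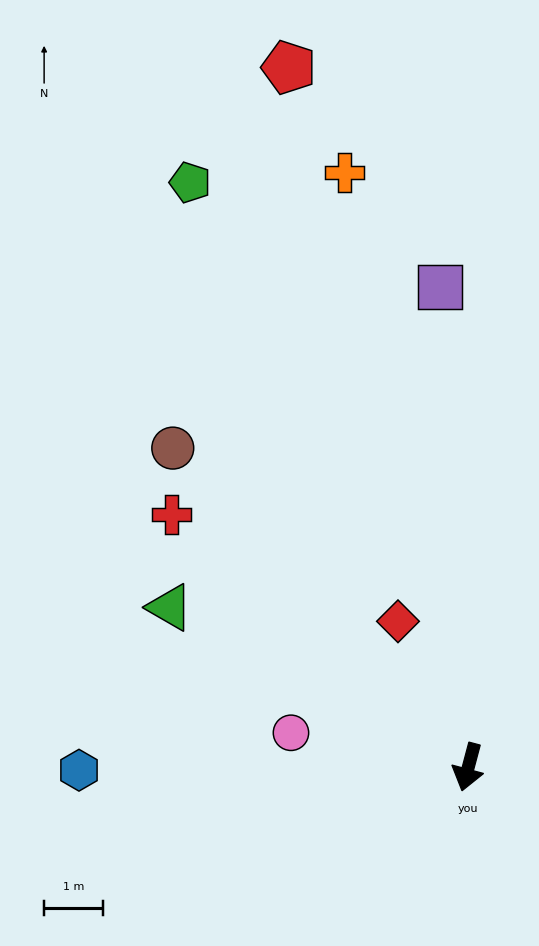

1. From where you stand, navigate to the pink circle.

turn right 86°, forward 3.1 m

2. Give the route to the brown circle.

turn right 122°, forward 7.4 m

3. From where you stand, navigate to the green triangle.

turn right 103°, forward 5.8 m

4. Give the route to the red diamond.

turn right 139°, forward 2.8 m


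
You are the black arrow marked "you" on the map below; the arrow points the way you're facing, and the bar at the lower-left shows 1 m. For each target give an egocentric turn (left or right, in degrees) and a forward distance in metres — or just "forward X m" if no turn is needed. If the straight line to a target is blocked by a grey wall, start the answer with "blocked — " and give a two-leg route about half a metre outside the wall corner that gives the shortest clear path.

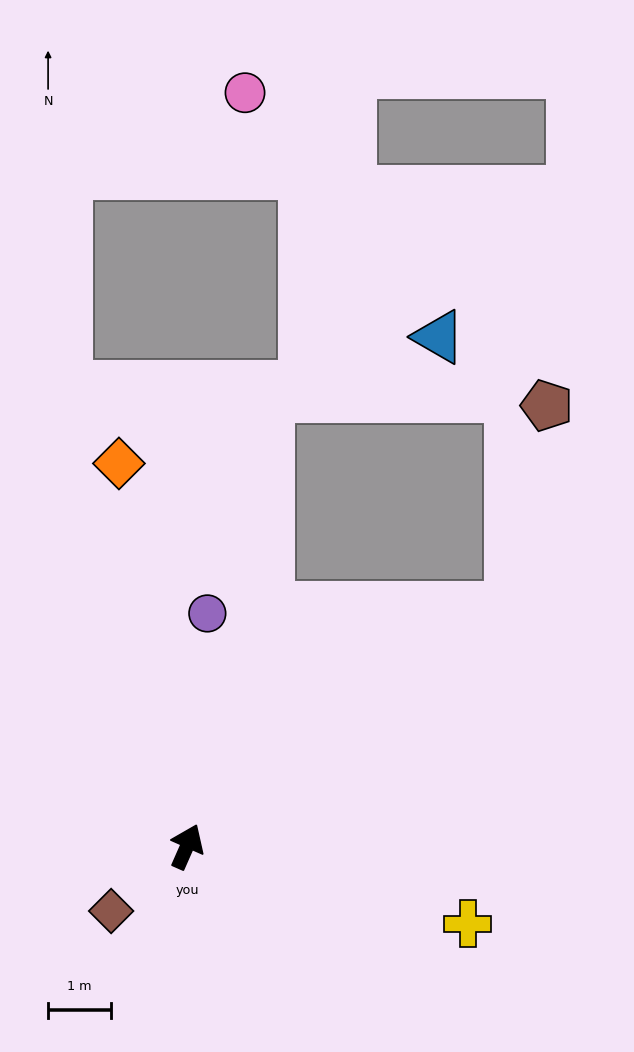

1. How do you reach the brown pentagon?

blocked — turn right 30°, forward 6.4 m, then turn left 44°, forward 3.3 m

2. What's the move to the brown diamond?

turn left 154°, forward 1.6 m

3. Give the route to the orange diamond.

turn left 34°, forward 6.2 m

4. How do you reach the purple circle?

turn left 19°, forward 3.7 m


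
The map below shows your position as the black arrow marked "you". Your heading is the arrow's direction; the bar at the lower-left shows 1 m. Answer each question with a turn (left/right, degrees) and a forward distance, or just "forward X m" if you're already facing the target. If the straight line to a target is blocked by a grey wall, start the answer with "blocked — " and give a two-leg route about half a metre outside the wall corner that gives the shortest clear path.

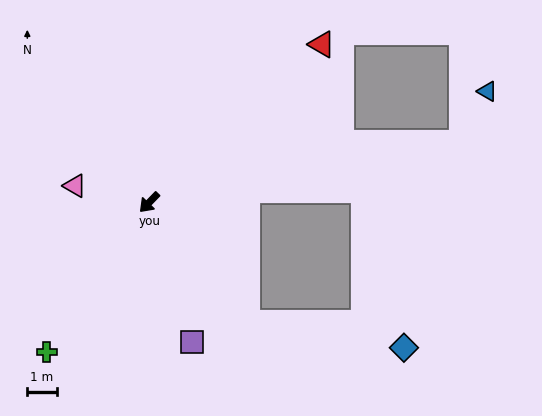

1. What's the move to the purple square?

turn left 61°, forward 4.9 m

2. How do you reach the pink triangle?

turn right 59°, forward 2.6 m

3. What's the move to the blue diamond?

blocked — turn left 84°, forward 5.3 m, then turn left 41°, forward 5.4 m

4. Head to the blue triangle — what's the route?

blocked — turn left 145°, forward 10.8 m, then turn left 52°, forward 1.9 m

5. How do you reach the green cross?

turn left 10°, forward 6.2 m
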